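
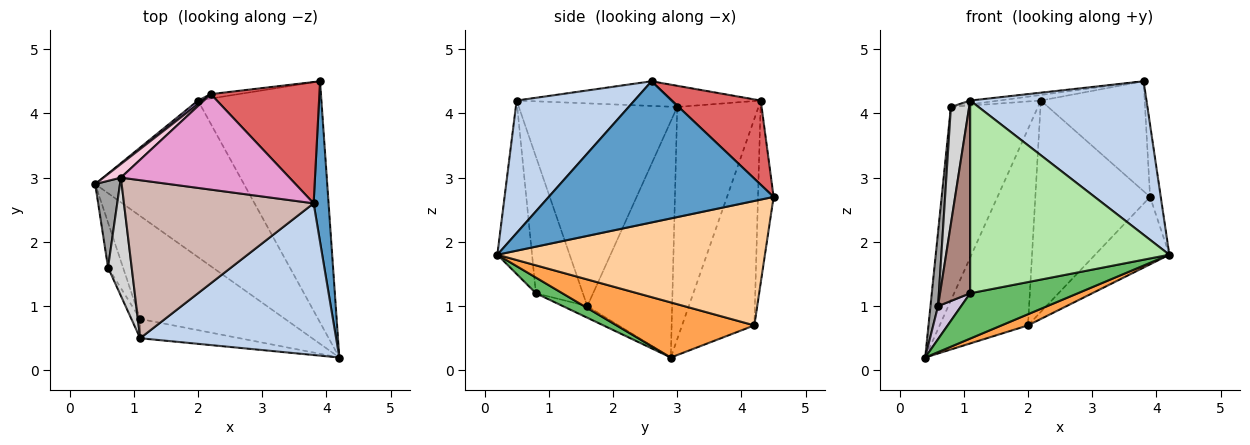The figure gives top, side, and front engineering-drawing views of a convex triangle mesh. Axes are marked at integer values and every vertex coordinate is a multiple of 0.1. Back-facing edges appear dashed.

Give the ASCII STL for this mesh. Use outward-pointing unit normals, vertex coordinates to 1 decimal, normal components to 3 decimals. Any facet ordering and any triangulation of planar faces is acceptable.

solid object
 facet normal 0.993 0.047 0.105
  outer loop
   vertex 3.8 2.6 4.5
   vertex 4.2 0.2 1.8
   vertex 3.9 4.5 2.7
  endloop
 endfacet
 facet normal 0.429 -0.643 0.635
  outer loop
   vertex 1.1 0.5 4.2
   vertex 4.2 0.2 1.8
   vertex 3.8 2.6 4.5
  endloop
 endfacet
 facet normal 0.347 -0.067 -0.936
  outer loop
   vertex 2.0 4.2 0.7
   vertex 4.2 0.2 1.8
   vertex 0.4 2.9 0.2
  endloop
 endfacet
 facet normal 0.697 0.193 -0.691
  outer loop
   vertex 2.0 4.2 0.7
   vertex 3.9 4.5 2.7
   vertex 4.2 0.2 1.8
  endloop
 endfacet
 facet normal 0.099 -0.401 -0.911
  outer loop
   vertex 1.1 0.8 1.2
   vertex 0.4 2.9 0.2
   vertex 4.2 0.2 1.8
  endloop
 endfacet
 facet normal -0.171 -0.980 -0.098
  outer loop
   vertex 1.1 0.8 1.2
   vertex 4.2 0.2 1.8
   vertex 1.1 0.5 4.2
  endloop
 endfacet
 facet normal 0.498 0.582 0.642
  outer loop
   vertex 2.2 4.3 4.2
   vertex 3.8 2.6 4.5
   vertex 3.9 4.5 2.7
  endloop
 endfacet
 facet normal -0.135 0.991 -0.021
  outer loop
   vertex 2.2 4.3 4.2
   vertex 3.9 4.5 2.7
   vertex 2.0 4.2 0.7
  endloop
 endfacet
 facet normal -0.633 0.774 0.014
  outer loop
   vertex 2.2 4.3 4.2
   vertex 2.0 4.2 0.7
   vertex 0.4 2.9 0.2
  endloop
 endfacet
 facet normal -0.530 -0.502 -0.683
  outer loop
   vertex 0.6 1.6 1.0
   vertex 0.4 2.9 0.2
   vertex 1.1 0.8 1.2
  endloop
 endfacet
 facet normal -0.841 -0.539 -0.054
  outer loop
   vertex 0.6 1.6 1.0
   vertex 1.1 0.8 1.2
   vertex 1.1 0.5 4.2
  endloop
 endfacet
 facet normal -0.129 0.024 0.991
  outer loop
   vertex 0.8 3.0 4.1
   vertex 1.1 0.5 4.2
   vertex 3.8 2.6 4.5
  endloop
 endfacet
 facet normal -0.124 0.058 0.991
  outer loop
   vertex 0.8 3.0 4.1
   vertex 3.8 2.6 4.5
   vertex 2.2 4.3 4.2
  endloop
 endfacet
 facet normal -0.682 0.730 0.051
  outer loop
   vertex 0.8 3.0 4.1
   vertex 2.2 4.3 4.2
   vertex 0.4 2.9 0.2
  endloop
 endfacet
 facet normal -0.991 -0.088 0.104
  outer loop
   vertex 0.8 3.0 4.1
   vertex 0.4 2.9 0.2
   vertex 0.6 1.6 1.0
  endloop
 endfacet
 facet normal -0.987 -0.114 0.115
  outer loop
   vertex 0.8 3.0 4.1
   vertex 0.6 1.6 1.0
   vertex 1.1 0.5 4.2
  endloop
 endfacet
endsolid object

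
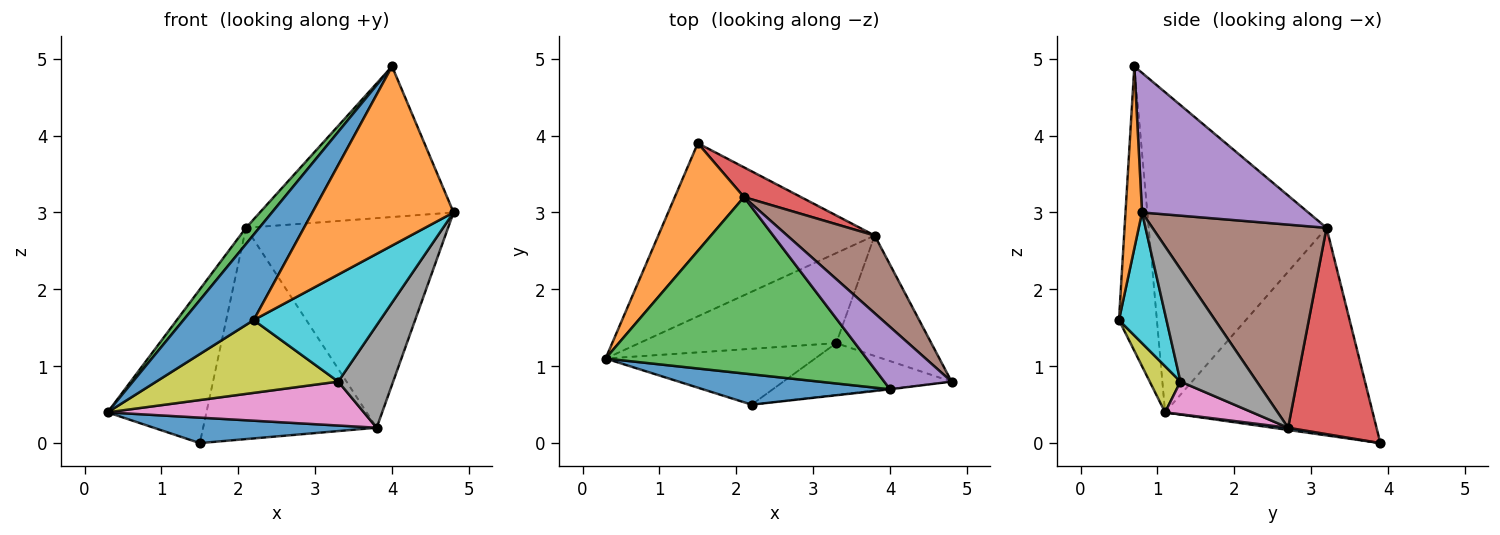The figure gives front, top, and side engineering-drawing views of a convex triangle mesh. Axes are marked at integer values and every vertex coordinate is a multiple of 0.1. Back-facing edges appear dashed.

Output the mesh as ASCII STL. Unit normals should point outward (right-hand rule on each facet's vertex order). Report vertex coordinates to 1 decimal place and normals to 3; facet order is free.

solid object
 facet normal 0.010 -0.146 -0.989
  outer loop
   vertex 3.8 2.7 0.2
   vertex 0.3 1.1 0.4
   vertex 1.5 3.9 0.0
  endloop
 endfacet
 facet normal -0.865 0.412 0.288
  outer loop
   vertex 2.1 3.2 2.8
   vertex 1.5 3.9 0.0
   vertex 0.3 1.1 0.4
  endloop
 endfacet
 facet normal -0.774 -0.058 0.631
  outer loop
   vertex 2.1 3.2 2.8
   vertex 0.3 1.1 0.4
   vertex 4.0 0.7 4.9
  endloop
 endfacet
 facet normal 0.450 0.884 0.124
  outer loop
   vertex 2.1 3.2 2.8
   vertex 3.8 2.7 0.2
   vertex 1.5 3.9 0.0
  endloop
 endfacet
 facet normal 0.621 0.724 0.300
  outer loop
   vertex 2.1 3.2 2.8
   vertex 4.0 0.7 4.9
   vertex 4.8 0.8 3.0
  endloop
 endfacet
 facet normal 0.628 0.729 0.271
  outer loop
   vertex 2.1 3.2 2.8
   vertex 4.8 0.8 3.0
   vertex 3.8 2.7 0.2
  endloop
 endfacet
 facet normal 0.147 -0.434 -0.889
  outer loop
   vertex 3.3 1.3 0.8
   vertex 0.3 1.1 0.4
   vertex 3.8 2.7 0.2
  endloop
 endfacet
 facet normal 0.669 -0.482 -0.566
  outer loop
   vertex 3.3 1.3 0.8
   vertex 3.8 2.7 0.2
   vertex 4.8 0.8 3.0
  endloop
 endfacet
 facet normal 0.133 -0.786 -0.604
  outer loop
   vertex 2.2 0.5 1.6
   vertex 0.3 1.1 0.4
   vertex 3.3 1.3 0.8
  endloop
 endfacet
 facet normal 0.320 -0.853 -0.412
  outer loop
   vertex 2.2 0.5 1.6
   vertex 3.3 1.3 0.8
   vertex 4.8 0.8 3.0
  endloop
 endfacet
 facet normal -0.454 -0.840 0.298
  outer loop
   vertex 2.2 0.5 1.6
   vertex 4.0 0.7 4.9
   vertex 0.3 1.1 0.4
  endloop
 endfacet
 facet normal 0.116 -0.993 -0.003
  outer loop
   vertex 2.2 0.5 1.6
   vertex 4.8 0.8 3.0
   vertex 4.0 0.7 4.9
  endloop
 endfacet
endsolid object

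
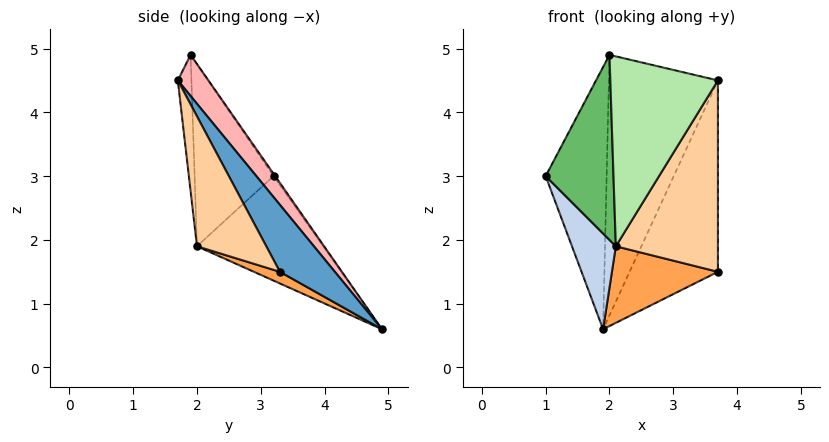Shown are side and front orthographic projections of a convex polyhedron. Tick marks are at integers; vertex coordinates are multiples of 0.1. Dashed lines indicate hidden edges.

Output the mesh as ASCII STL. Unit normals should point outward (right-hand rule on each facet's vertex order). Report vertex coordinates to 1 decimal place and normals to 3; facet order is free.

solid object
 facet normal 0.481 0.773 0.413
  outer loop
   vertex 3.7 1.7 4.5
   vertex 3.7 3.3 1.5
   vertex 1.9 4.9 0.6
  endloop
 endfacet
 facet normal -0.815 -0.283 -0.506
  outer loop
   vertex 2.1 2.0 1.9
   vertex 1.0 3.2 3.0
   vertex 1.9 4.9 0.6
  endloop
 endfacet
 facet normal 0.098 -0.401 -0.911
  outer loop
   vertex 2.1 2.0 1.9
   vertex 1.9 4.9 0.6
   vertex 3.7 3.3 1.5
  endloop
 endfacet
 facet normal 0.514 -0.757 -0.404
  outer loop
   vertex 2.1 2.0 1.9
   vertex 3.7 3.3 1.5
   vertex 3.7 1.7 4.5
  endloop
 endfacet
 facet normal -0.757 -0.651 -0.047
  outer loop
   vertex 2.0 1.9 4.9
   vertex 1.0 3.2 3.0
   vertex 2.1 2.0 1.9
  endloop
 endfacet
 facet normal -0.125 -0.991 -0.037
  outer loop
   vertex 2.0 1.9 4.9
   vertex 2.1 2.0 1.9
   vertex 3.7 1.7 4.5
  endloop
 endfacet
 facet normal -0.022 0.820 0.572
  outer loop
   vertex 2.0 1.9 4.9
   vertex 1.9 4.9 0.6
   vertex 1.0 3.2 3.0
  endloop
 endfacet
 facet normal 0.225 0.802 0.554
  outer loop
   vertex 2.0 1.9 4.9
   vertex 3.7 1.7 4.5
   vertex 1.9 4.9 0.6
  endloop
 endfacet
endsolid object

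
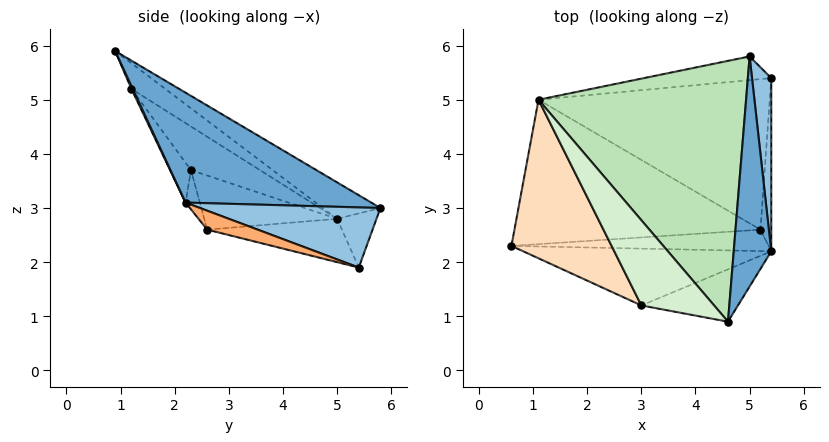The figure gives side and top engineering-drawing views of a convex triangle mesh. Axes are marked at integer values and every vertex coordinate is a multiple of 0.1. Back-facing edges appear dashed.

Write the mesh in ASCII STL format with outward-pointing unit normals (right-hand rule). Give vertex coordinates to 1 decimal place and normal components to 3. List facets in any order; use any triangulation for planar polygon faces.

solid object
 facet normal 0.940 0.113 0.321
  outer loop
   vertex 4.6 0.9 5.9
   vertex 5.4 2.2 3.1
   vertex 5.0 5.8 3.0
  endloop
 endfacet
 facet normal 0.946 0.114 0.303
  outer loop
   vertex 5.4 5.4 1.9
   vertex 5.0 5.8 3.0
   vertex 5.4 2.2 3.1
  endloop
 endfacet
 facet normal -0.081 -0.861 -0.502
  outer loop
   vertex 3.0 1.2 5.2
   vertex 0.6 2.3 3.7
   vertex 5.4 2.2 3.1
  endloop
 endfacet
 facet normal 0.013 -0.908 -0.418
  outer loop
   vertex 3.0 1.2 5.2
   vertex 5.4 2.2 3.1
   vertex 4.6 0.9 5.9
  endloop
 endfacet
 facet normal -0.092 -0.795 -0.600
  outer loop
   vertex 5.2 2.6 2.6
   vertex 5.4 2.2 3.1
   vertex 0.6 2.3 3.7
  endloop
 endfacet
 facet normal 0.854 -0.183 -0.488
  outer loop
   vertex 5.2 2.6 2.6
   vertex 5.4 5.4 1.9
   vertex 5.4 2.2 3.1
  endloop
 endfacet
 facet normal -0.166 0.906 -0.390
  outer loop
   vertex 1.1 5.0 2.8
   vertex 5.0 5.8 3.0
   vertex 5.4 5.4 1.9
  endloop
 endfacet
 facet normal -0.373 0.355 0.857
  outer loop
   vertex 1.1 5.0 2.8
   vertex 0.6 2.3 3.7
   vertex 3.0 1.2 5.2
  endloop
 endfacet
 facet normal -0.207 -0.275 -0.939
  outer loop
   vertex 1.1 5.0 2.8
   vertex 5.2 2.6 2.6
   vertex 0.6 2.3 3.7
  endloop
 endfacet
 facet normal -0.179 -0.227 -0.957
  outer loop
   vertex 1.1 5.0 2.8
   vertex 5.4 5.4 1.9
   vertex 5.2 2.6 2.6
  endloop
 endfacet
 facet normal -0.149 0.513 0.846
  outer loop
   vertex 1.1 5.0 2.8
   vertex 4.6 0.9 5.9
   vertex 5.0 5.8 3.0
  endloop
 endfacet
 facet normal -0.305 0.395 0.867
  outer loop
   vertex 1.1 5.0 2.8
   vertex 3.0 1.2 5.2
   vertex 4.6 0.9 5.9
  endloop
 endfacet
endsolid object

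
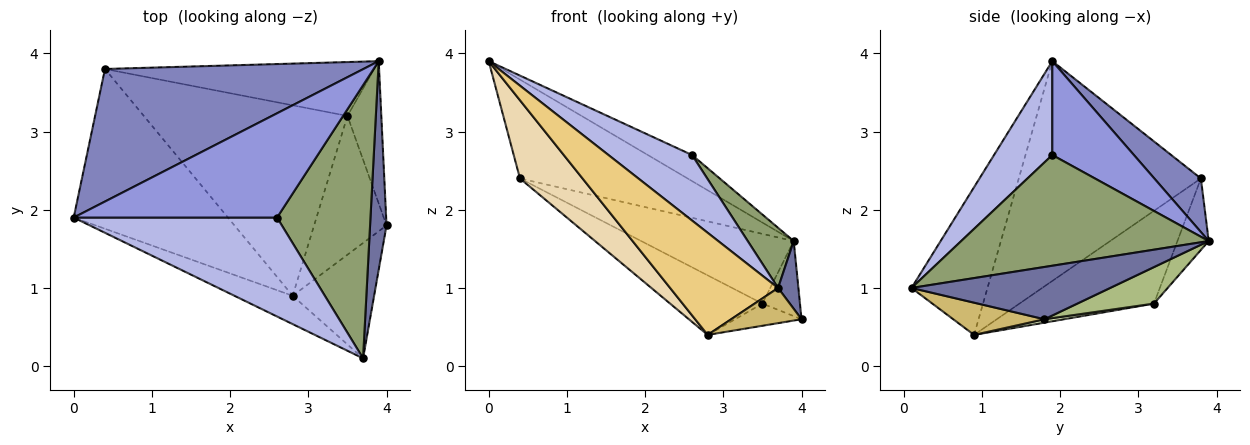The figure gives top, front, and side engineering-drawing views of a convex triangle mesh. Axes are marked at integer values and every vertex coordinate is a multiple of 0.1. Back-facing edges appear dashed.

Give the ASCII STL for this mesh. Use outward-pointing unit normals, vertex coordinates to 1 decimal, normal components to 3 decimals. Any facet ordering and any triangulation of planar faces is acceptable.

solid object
 facet normal 0.949 -0.097 0.299
  outer loop
   vertex 3.7 0.1 1.0
   vertex 4.0 1.8 0.6
   vertex 3.9 3.9 1.6
  endloop
 endfacet
 facet normal 0.164 0.590 0.791
  outer loop
   vertex 0.4 3.8 2.4
   vertex 0.0 1.9 3.9
   vertex 3.9 3.9 1.6
  endloop
 endfacet
 facet normal 0.409 0.221 0.885
  outer loop
   vertex 2.6 1.9 2.7
   vertex 3.9 3.9 1.6
   vertex 0.0 1.9 3.9
  endloop
 endfacet
 facet normal 0.359 -0.515 0.778
  outer loop
   vertex 2.6 1.9 2.7
   vertex 0.0 1.9 3.9
   vertex 3.7 0.1 1.0
  endloop
 endfacet
 facet normal 0.757 -0.141 0.639
  outer loop
   vertex 2.6 1.9 2.7
   vertex 3.7 0.1 1.0
   vertex 3.9 3.9 1.6
  endloop
 endfacet
 facet normal 0.690 0.338 -0.640
  outer loop
   vertex 3.5 3.2 0.8
   vertex 3.9 3.9 1.6
   vertex 4.0 1.8 0.6
  endloop
 endfacet
 facet normal -0.160 0.781 -0.603
  outer loop
   vertex 3.5 3.2 0.8
   vertex 0.4 3.8 2.4
   vertex 3.9 3.9 1.6
  endloop
 endfacet
 facet normal 0.046 0.157 -0.986
  outer loop
   vertex 2.8 0.9 0.4
   vertex 3.5 3.2 0.8
   vertex 4.0 1.8 0.6
  endloop
 endfacet
 facet normal -0.399 0.274 -0.875
  outer loop
   vertex 2.8 0.9 0.4
   vertex 0.4 3.8 2.4
   vertex 3.5 3.2 0.8
  endloop
 endfacet
 facet normal 0.354 -0.273 -0.895
  outer loop
   vertex 2.8 0.9 0.4
   vertex 4.0 1.8 0.6
   vertex 3.7 0.1 1.0
  endloop
 endfacet
 facet normal -0.561 -0.797 -0.221
  outer loop
   vertex 2.8 0.9 0.4
   vertex 3.7 0.1 1.0
   vertex 0.0 1.9 3.9
  endloop
 endfacet
 facet normal -0.788 -0.271 -0.553
  outer loop
   vertex 2.8 0.9 0.4
   vertex 0.0 1.9 3.9
   vertex 0.4 3.8 2.4
  endloop
 endfacet
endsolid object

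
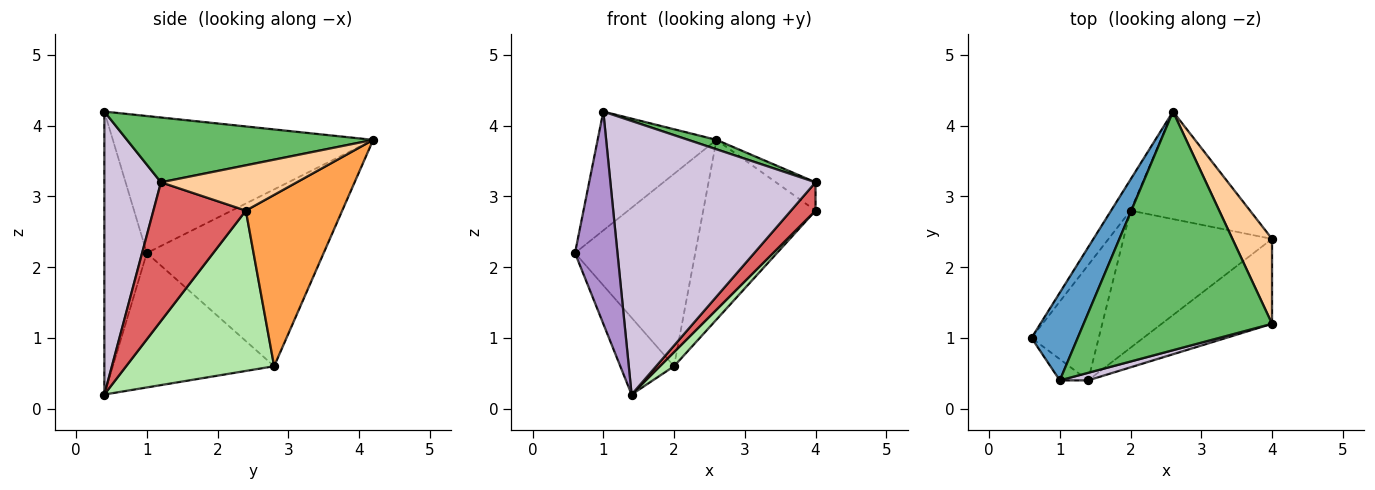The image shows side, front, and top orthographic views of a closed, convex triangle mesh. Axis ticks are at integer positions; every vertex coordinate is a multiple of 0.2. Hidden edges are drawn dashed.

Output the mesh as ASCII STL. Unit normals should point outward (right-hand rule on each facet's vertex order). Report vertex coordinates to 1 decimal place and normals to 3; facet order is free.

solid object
 facet normal -0.870 0.397 0.293
  outer loop
   vertex 1.0 0.4 4.2
   vertex 2.6 4.2 3.8
   vertex 0.6 1.0 2.2
  endloop
 endfacet
 facet normal -0.824 0.560 -0.091
  outer loop
   vertex 2.0 2.8 0.6
   vertex 0.6 1.0 2.2
   vertex 2.6 4.2 3.8
  endloop
 endfacet
 facet normal 0.593 0.691 -0.413
  outer loop
   vertex 2.0 2.8 0.6
   vertex 2.6 4.2 3.8
   vertex 4.0 2.4 2.8
  endloop
 endfacet
 facet normal 0.735 0.214 0.643
  outer loop
   vertex 4.0 1.2 3.2
   vertex 4.0 2.4 2.8
   vertex 2.6 4.2 3.8
  endloop
 endfacet
 facet normal 0.325 -0.037 0.945
  outer loop
   vertex 4.0 1.2 3.2
   vertex 2.6 4.2 3.8
   vertex 1.0 0.4 4.2
  endloop
 endfacet
 facet normal 0.732 -0.070 -0.678
  outer loop
   vertex 1.4 0.4 0.2
   vertex 2.0 2.8 0.6
   vertex 4.0 2.4 2.8
  endloop
 endfacet
 facet normal 0.766 -0.203 -0.610
  outer loop
   vertex 1.4 0.4 0.2
   vertex 4.0 2.4 2.8
   vertex 4.0 1.2 3.2
  endloop
 endfacet
 facet normal -0.857 0.286 -0.429
  outer loop
   vertex 1.4 0.4 0.2
   vertex 0.6 1.0 2.2
   vertex 2.0 2.8 0.6
  endloop
 endfacet
 facet normal -0.705 -0.705 -0.071
  outer loop
   vertex 1.4 0.4 0.2
   vertex 1.0 0.4 4.2
   vertex 0.6 1.0 2.2
  endloop
 endfacet
 facet normal 0.266 -0.964 0.027
  outer loop
   vertex 1.4 0.4 0.2
   vertex 4.0 1.2 3.2
   vertex 1.0 0.4 4.2
  endloop
 endfacet
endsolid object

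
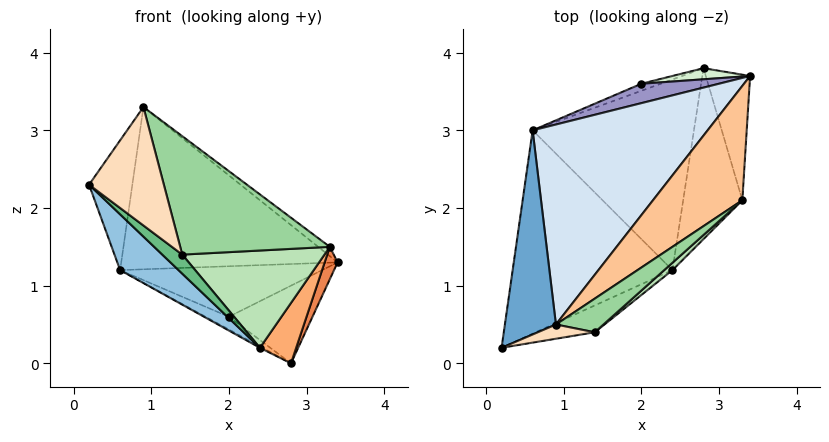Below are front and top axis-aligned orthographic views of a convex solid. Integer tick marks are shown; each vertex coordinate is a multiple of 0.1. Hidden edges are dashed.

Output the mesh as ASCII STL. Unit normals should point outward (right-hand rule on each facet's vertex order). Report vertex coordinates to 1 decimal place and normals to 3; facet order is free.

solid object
 facet normal -0.821 0.307 0.482
  outer loop
   vertex 0.6 3.0 1.2
   vertex 0.2 0.2 2.3
   vertex 0.9 0.5 3.3
  endloop
 endfacet
 facet normal -0.625 -0.207 -0.753
  outer loop
   vertex 0.6 3.0 1.2
   vertex 2.4 1.2 0.2
   vertex 0.2 0.2 2.3
  endloop
 endfacet
 facet normal -0.481 0.006 -0.877
  outer loop
   vertex 0.6 3.0 1.2
   vertex 2.8 3.8 0.0
   vertex 2.4 1.2 0.2
  endloop
 endfacet
 facet normal -0.182 0.620 0.764
  outer loop
   vertex 0.6 3.0 1.2
   vertex 0.9 0.5 3.3
   vertex 3.4 3.7 1.3
  endloop
 endfacet
 facet normal 0.899 -0.109 -0.423
  outer loop
   vertex 3.3 2.1 1.5
   vertex 2.8 3.8 0.0
   vertex 3.4 3.7 1.3
  endloop
 endfacet
 facet normal 0.861 -0.169 -0.479
  outer loop
   vertex 3.3 2.1 1.5
   vertex 2.4 1.2 0.2
   vertex 2.8 3.8 0.0
  endloop
 endfacet
 facet normal 0.570 0.067 0.819
  outer loop
   vertex 3.3 2.1 1.5
   vertex 3.4 3.7 1.3
   vertex 0.9 0.5 3.3
  endloop
 endfacet
 facet normal 0.247 -0.962 0.116
  outer loop
   vertex 1.4 0.4 1.4
   vertex 0.9 0.5 3.3
   vertex 0.2 0.2 2.3
  endloop
 endfacet
 facet normal -0.458 -0.515 -0.725
  outer loop
   vertex 1.4 0.4 1.4
   vertex 0.2 0.2 2.3
   vertex 2.4 1.2 0.2
  endloop
 endfacet
 facet normal 0.646 -0.734 0.209
  outer loop
   vertex 1.4 0.4 1.4
   vertex 3.3 2.1 1.5
   vertex 0.9 0.5 3.3
  endloop
 endfacet
 facet normal 0.664 -0.746 0.056
  outer loop
   vertex 1.4 0.4 1.4
   vertex 2.4 1.2 0.2
   vertex 3.3 2.1 1.5
  endloop
 endfacet
 facet normal -0.140 0.980 0.140
  outer loop
   vertex 2.0 3.6 0.6
   vertex 3.4 3.7 1.3
   vertex 2.8 3.8 0.0
  endloop
 endfacet
 facet normal -0.239 0.906 0.349
  outer loop
   vertex 2.0 3.6 0.6
   vertex 0.6 3.0 1.2
   vertex 3.4 3.7 1.3
  endloop
 endfacet
 facet normal -0.504 0.755 -0.420
  outer loop
   vertex 2.0 3.6 0.6
   vertex 2.8 3.8 0.0
   vertex 0.6 3.0 1.2
  endloop
 endfacet
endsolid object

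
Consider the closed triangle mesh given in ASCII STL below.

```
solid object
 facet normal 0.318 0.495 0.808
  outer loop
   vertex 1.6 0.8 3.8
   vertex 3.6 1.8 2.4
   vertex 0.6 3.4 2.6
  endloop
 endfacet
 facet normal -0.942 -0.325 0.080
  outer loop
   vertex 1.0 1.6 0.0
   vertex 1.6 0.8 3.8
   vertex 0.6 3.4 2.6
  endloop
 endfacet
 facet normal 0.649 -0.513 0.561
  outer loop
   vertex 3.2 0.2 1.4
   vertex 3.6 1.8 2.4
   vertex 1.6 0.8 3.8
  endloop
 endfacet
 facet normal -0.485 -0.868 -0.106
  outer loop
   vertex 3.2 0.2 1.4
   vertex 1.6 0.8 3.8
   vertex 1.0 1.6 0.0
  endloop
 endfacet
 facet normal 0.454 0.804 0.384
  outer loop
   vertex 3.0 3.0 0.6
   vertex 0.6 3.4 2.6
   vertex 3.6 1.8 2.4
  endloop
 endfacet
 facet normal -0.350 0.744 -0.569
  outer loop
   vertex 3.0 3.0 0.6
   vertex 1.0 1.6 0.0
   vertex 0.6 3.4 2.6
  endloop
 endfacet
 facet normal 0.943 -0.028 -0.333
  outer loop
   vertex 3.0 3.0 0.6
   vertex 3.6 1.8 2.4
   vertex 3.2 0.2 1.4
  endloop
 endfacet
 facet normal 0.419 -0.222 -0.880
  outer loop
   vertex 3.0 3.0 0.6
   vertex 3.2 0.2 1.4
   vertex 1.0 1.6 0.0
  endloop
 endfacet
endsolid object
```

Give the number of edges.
12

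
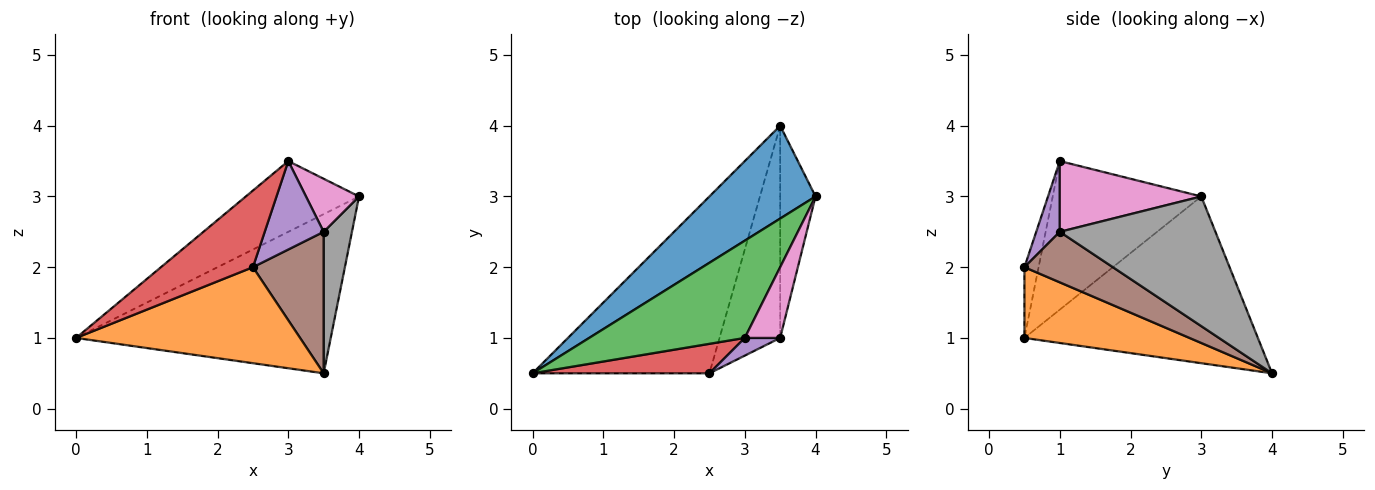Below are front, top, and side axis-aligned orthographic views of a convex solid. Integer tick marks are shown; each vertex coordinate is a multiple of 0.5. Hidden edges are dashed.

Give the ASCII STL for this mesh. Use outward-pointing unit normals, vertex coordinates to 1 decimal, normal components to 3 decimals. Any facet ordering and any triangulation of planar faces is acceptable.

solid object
 facet normal -0.621 0.677 0.395
  outer loop
   vertex 3.5 4.0 0.5
   vertex 0.0 0.5 1.0
   vertex 4.0 3.0 3.0
  endloop
 endfacet
 facet normal 0.332 -0.450 -0.829
  outer loop
   vertex 3.5 4.0 0.5
   vertex 2.5 0.5 2.0
   vertex 0.0 0.5 1.0
  endloop
 endfacet
 facet normal -0.611 0.466 0.640
  outer loop
   vertex 3.0 1.0 3.5
   vertex 4.0 3.0 3.0
   vertex 0.0 0.5 1.0
  endloop
 endfacet
 facet normal -0.142 -0.924 0.355
  outer loop
   vertex 3.0 1.0 3.5
   vertex 0.0 0.5 1.0
   vertex 2.5 0.5 2.0
  endloop
 endfacet
 facet normal 0.365 -0.913 0.183
  outer loop
   vertex 3.5 1.0 2.5
   vertex 3.0 1.0 3.5
   vertex 2.5 0.5 2.0
  endloop
 endfacet
 facet normal 0.570 -0.456 -0.684
  outer loop
   vertex 3.5 1.0 2.5
   vertex 2.5 0.5 2.0
   vertex 3.5 4.0 0.5
  endloop
 endfacet
 facet normal 0.848 -0.318 0.424
  outer loop
   vertex 3.5 1.0 2.5
   vertex 4.0 3.0 3.0
   vertex 3.0 1.0 3.5
  endloop
 endfacet
 facet normal 0.950 -0.173 -0.259
  outer loop
   vertex 3.5 1.0 2.5
   vertex 3.5 4.0 0.5
   vertex 4.0 3.0 3.0
  endloop
 endfacet
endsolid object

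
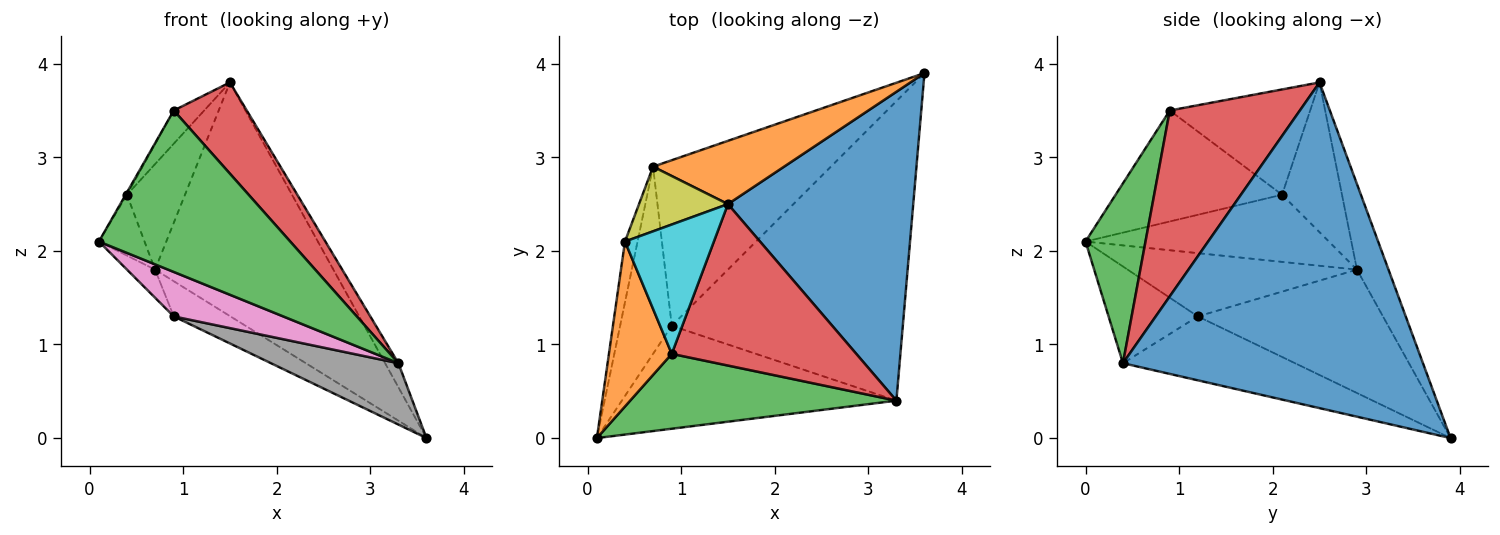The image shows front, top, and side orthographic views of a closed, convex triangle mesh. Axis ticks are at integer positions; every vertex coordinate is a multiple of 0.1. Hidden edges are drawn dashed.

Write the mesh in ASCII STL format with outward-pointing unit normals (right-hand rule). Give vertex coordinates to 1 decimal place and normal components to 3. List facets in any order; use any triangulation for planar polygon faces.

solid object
 facet normal 0.869 0.039 0.494
  outer loop
   vertex 3.3 0.4 0.8
   vertex 3.6 3.9 0.0
   vertex 1.5 2.5 3.8
  endloop
 endfacet
 facet normal -0.168 0.951 0.258
  outer loop
   vertex 0.7 2.9 1.8
   vertex 1.5 2.5 3.8
   vertex 3.6 3.9 0.0
  endloop
 endfacet
 facet normal 0.273 -0.873 0.405
  outer loop
   vertex 0.9 0.9 3.5
   vertex 0.1 0.0 2.1
   vertex 3.3 0.4 0.8
  endloop
 endfacet
 facet normal 0.659 -0.370 0.655
  outer loop
   vertex 0.9 0.9 3.5
   vertex 3.3 0.4 0.8
   vertex 1.5 2.5 3.8
  endloop
 endfacet
 facet normal -0.771 0.094 -0.630
  outer loop
   vertex 0.9 1.2 1.3
   vertex 0.1 0.0 2.1
   vertex 0.7 2.9 1.8
  endloop
 endfacet
 facet normal -0.562 0.172 -0.809
  outer loop
   vertex 0.9 1.2 1.3
   vertex 0.7 2.9 1.8
   vertex 3.6 3.9 0.0
  endloop
 endfacet
 facet normal -0.308 -0.377 -0.874
  outer loop
   vertex 0.9 1.2 1.3
   vertex 3.3 0.4 0.8
   vertex 0.1 0.0 2.1
  endloop
 endfacet
 facet normal -0.262 -0.194 -0.946
  outer loop
   vertex 0.9 1.2 1.3
   vertex 3.6 3.9 0.0
   vertex 3.3 0.4 0.8
  endloop
 endfacet
 facet normal -0.661 0.640 0.392
  outer loop
   vertex 0.4 2.1 2.6
   vertex 1.5 2.5 3.8
   vertex 0.7 2.9 1.8
  endloop
 endfacet
 facet normal -0.754 0.163 0.637
  outer loop
   vertex 0.4 2.1 2.6
   vertex 0.9 0.9 3.5
   vertex 1.5 2.5 3.8
  endloop
 endfacet
 facet normal -0.967 0.181 -0.181
  outer loop
   vertex 0.4 2.1 2.6
   vertex 0.7 2.9 1.8
   vertex 0.1 0.0 2.1
  endloop
 endfacet
 facet normal -0.870 0.007 0.493
  outer loop
   vertex 0.4 2.1 2.6
   vertex 0.1 0.0 2.1
   vertex 0.9 0.9 3.5
  endloop
 endfacet
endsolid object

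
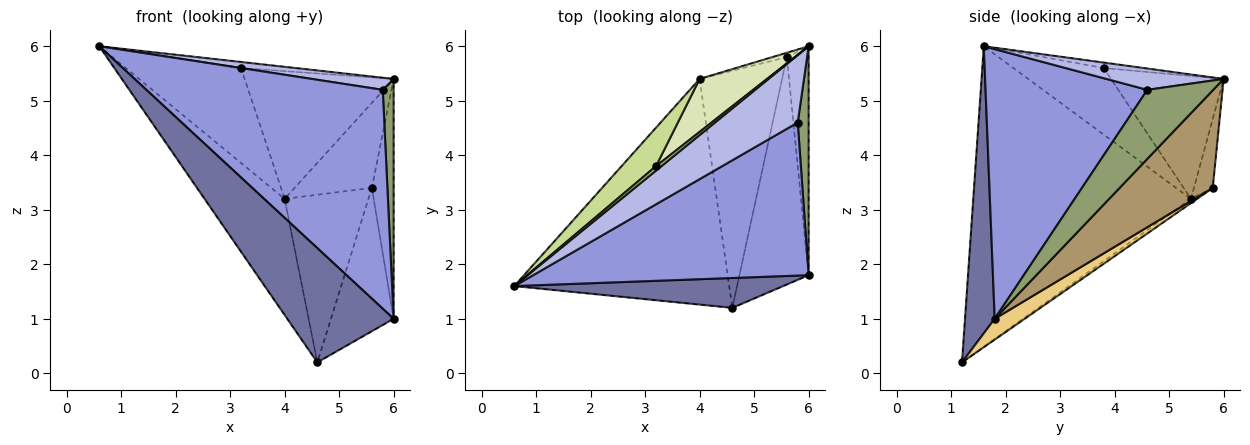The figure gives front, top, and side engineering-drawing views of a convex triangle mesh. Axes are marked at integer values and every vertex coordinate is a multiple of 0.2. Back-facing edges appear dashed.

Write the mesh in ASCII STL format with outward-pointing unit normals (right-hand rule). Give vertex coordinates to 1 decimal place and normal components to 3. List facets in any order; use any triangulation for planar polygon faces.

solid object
 facet normal 0.261 -0.934 0.244
  outer loop
   vertex 4.6 1.2 0.2
   vertex 6.0 1.8 1.0
   vertex 0.6 1.6 6.0
  endloop
 endfacet
 facet normal -0.779 0.287 -0.557
  outer loop
   vertex 4.0 5.4 3.2
   vertex 4.6 1.2 0.2
   vertex 0.6 1.6 6.0
  endloop
 endfacet
 facet normal 0.489 -0.715 0.500
  outer loop
   vertex 5.8 4.6 5.2
   vertex 0.6 1.6 6.0
   vertex 6.0 1.8 1.0
  endloop
 endfacet
 facet normal 0.246 -0.171 0.954
  outer loop
   vertex 5.8 4.6 5.2
   vertex 6.0 6.0 5.4
   vertex 0.6 1.6 6.0
  endloop
 endfacet
 facet normal 0.975 -0.161 0.154
  outer loop
   vertex 5.8 4.6 5.2
   vertex 6.0 1.8 1.0
   vertex 6.0 6.0 5.4
  endloop
 endfacet
 facet normal -0.509 0.694 0.509
  outer loop
   vertex 3.2 3.8 5.6
   vertex 0.6 1.6 6.0
   vertex 6.0 6.0 5.4
  endloop
 endfacet
 facet normal -0.588 0.750 0.304
  outer loop
   vertex 3.2 3.8 5.6
   vertex 4.0 5.4 3.2
   vertex 0.6 1.6 6.0
  endloop
 endfacet
 facet normal -0.573 0.757 0.314
  outer loop
   vertex 3.2 3.8 5.6
   vertex 6.0 6.0 5.4
   vertex 4.0 5.4 3.2
  endloop
 endfacet
 facet normal 0.951 0.223 -0.213
  outer loop
   vertex 5.6 5.8 3.4
   vertex 6.0 6.0 5.4
   vertex 6.0 1.8 1.0
  endloop
 endfacet
 facet normal -0.236 0.970 -0.050
  outer loop
   vertex 5.6 5.8 3.4
   vertex 4.0 5.4 3.2
   vertex 6.0 6.0 5.4
  endloop
 endfacet
 facet normal 0.247 0.517 -0.820
  outer loop
   vertex 5.6 5.8 3.4
   vertex 6.0 1.8 1.0
   vertex 4.6 1.2 0.2
  endloop
 endfacet
 facet normal -0.042 0.577 -0.816
  outer loop
   vertex 5.6 5.8 3.4
   vertex 4.6 1.2 0.2
   vertex 4.0 5.4 3.2
  endloop
 endfacet
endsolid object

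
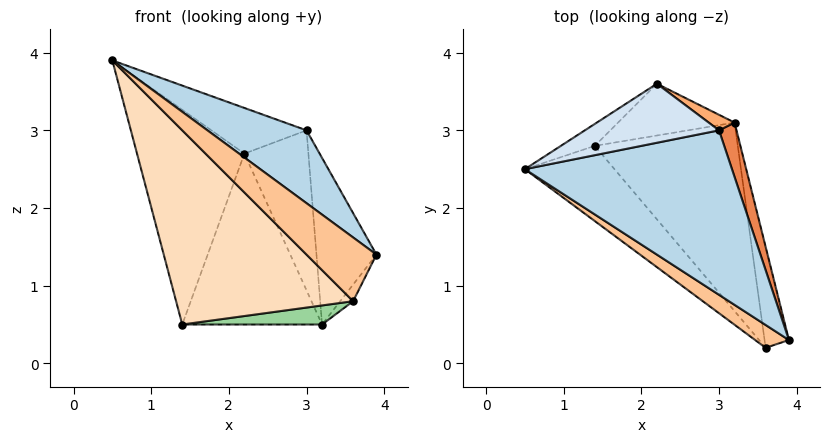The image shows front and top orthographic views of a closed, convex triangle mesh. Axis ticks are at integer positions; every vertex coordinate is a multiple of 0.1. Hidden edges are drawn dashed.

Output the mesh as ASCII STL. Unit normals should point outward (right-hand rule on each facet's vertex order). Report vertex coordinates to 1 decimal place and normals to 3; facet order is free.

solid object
 facet normal -0.582 0.809 -0.083
  outer loop
   vertex 1.4 2.8 0.5
   vertex 0.5 2.5 3.9
   vertex 2.2 3.6 2.7
  endloop
 endfacet
 facet normal -0.158 0.945 -0.286
  outer loop
   vertex 3.2 3.1 0.5
   vertex 1.4 2.8 0.5
   vertex 2.2 3.6 2.7
  endloop
 endfacet
 facet normal 0.379 -0.375 0.846
  outer loop
   vertex 3.0 3.0 3.0
   vertex 0.5 2.5 3.9
   vertex 3.9 0.3 1.4
  endloop
 endfacet
 facet normal 0.160 0.604 0.781
  outer loop
   vertex 3.0 3.0 3.0
   vertex 2.2 3.6 2.7
   vertex 0.5 2.5 3.9
  endloop
 endfacet
 facet normal 0.959 0.268 0.087
  outer loop
   vertex 3.0 3.0 3.0
   vertex 3.9 0.3 1.4
   vertex 3.2 3.1 0.5
  endloop
 endfacet
 facet normal 0.579 0.811 0.079
  outer loop
   vertex 3.0 3.0 3.0
   vertex 3.2 3.1 0.5
   vertex 2.2 3.6 2.7
  endloop
 endfacet
 facet normal -0.340 -0.885 0.317
  outer loop
   vertex 3.6 0.2 0.8
   vertex 3.9 0.3 1.4
   vertex 0.5 2.5 3.9
  endloop
 endfacet
 facet normal -0.725 -0.642 -0.249
  outer loop
   vertex 3.6 0.2 0.8
   vertex 0.5 2.5 3.9
   vertex 1.4 2.8 0.5
  endloop
 endfacet
 facet normal 0.887 0.075 -0.456
  outer loop
   vertex 3.6 0.2 0.8
   vertex 3.2 3.1 0.5
   vertex 3.9 0.3 1.4
  endloop
 endfacet
 facet normal 0.017 -0.101 -0.995
  outer loop
   vertex 3.6 0.2 0.8
   vertex 1.4 2.8 0.5
   vertex 3.2 3.1 0.5
  endloop
 endfacet
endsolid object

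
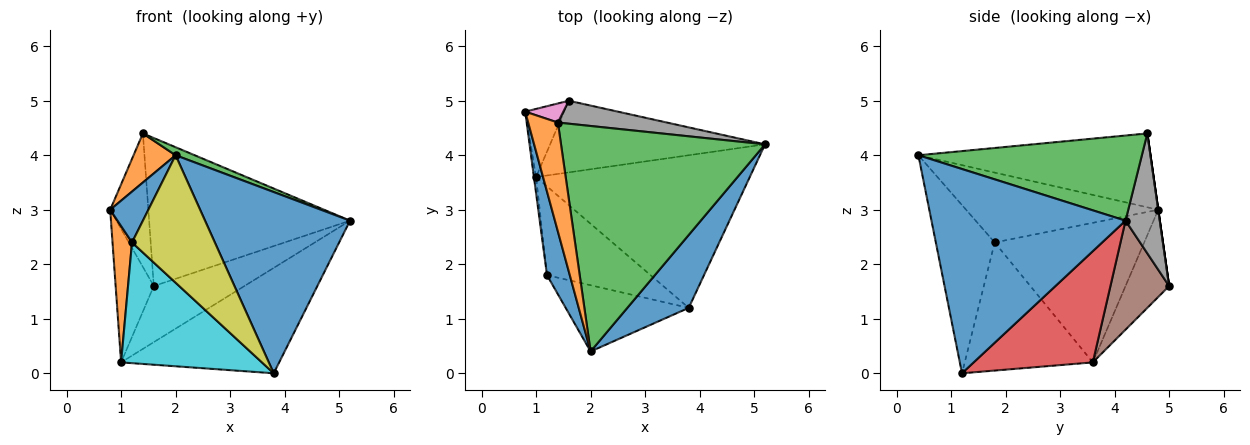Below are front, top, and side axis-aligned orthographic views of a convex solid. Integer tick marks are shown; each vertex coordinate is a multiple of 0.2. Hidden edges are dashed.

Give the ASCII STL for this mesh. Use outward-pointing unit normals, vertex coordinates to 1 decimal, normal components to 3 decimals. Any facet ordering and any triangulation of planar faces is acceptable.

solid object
 facet normal 0.779 -0.582 0.234
  outer loop
   vertex 3.8 1.2 0.0
   vertex 5.2 4.2 2.8
   vertex 2.0 0.4 4.0
  endloop
 endfacet
 facet normal -0.915 -0.166 0.368
  outer loop
   vertex 1.4 4.6 4.4
   vertex 0.8 4.8 3.0
   vertex 2.0 0.4 4.0
  endloop
 endfacet
 facet normal 0.385 -0.033 0.922
  outer loop
   vertex 1.4 4.6 4.4
   vertex 2.0 0.4 4.0
   vertex 5.2 4.2 2.8
  endloop
 endfacet
 facet normal 0.394 0.522 -0.756
  outer loop
   vertex 1.0 3.6 0.2
   vertex 5.2 4.2 2.8
   vertex 3.8 1.2 0.0
  endloop
 endfacet
 facet normal -0.713 0.624 -0.318
  outer loop
   vertex 1.6 5.0 1.6
   vertex 1.0 3.6 0.2
   vertex 0.8 4.8 3.0
  endloop
 endfacet
 facet normal 0.371 0.572 -0.731
  outer loop
   vertex 1.6 5.0 1.6
   vertex 5.2 4.2 2.8
   vertex 1.0 3.6 0.2
  endloop
 endfacet
 facet normal 0.000 0.990 0.141
  outer loop
   vertex 1.6 5.0 1.6
   vertex 0.8 4.8 3.0
   vertex 1.4 4.6 4.4
  endloop
 endfacet
 facet normal 0.166 0.974 0.151
  outer loop
   vertex 1.6 5.0 1.6
   vertex 1.4 4.6 4.4
   vertex 5.2 4.2 2.8
  endloop
 endfacet
 facet normal -0.533 -0.751 -0.390
  outer loop
   vertex 1.2 1.8 2.4
   vertex 3.8 1.2 0.0
   vertex 2.0 0.4 4.0
  endloop
 endfacet
 facet normal -0.591 -0.650 -0.478
  outer loop
   vertex 1.2 1.8 2.4
   vertex 1.0 3.6 0.2
   vertex 3.8 1.2 0.0
  endloop
 endfacet
 facet normal -0.934 -0.186 0.305
  outer loop
   vertex 1.2 1.8 2.4
   vertex 2.0 0.4 4.0
   vertex 0.8 4.8 3.0
  endloop
 endfacet
 facet normal -0.992 -0.129 -0.015
  outer loop
   vertex 1.2 1.8 2.4
   vertex 0.8 4.8 3.0
   vertex 1.0 3.6 0.2
  endloop
 endfacet
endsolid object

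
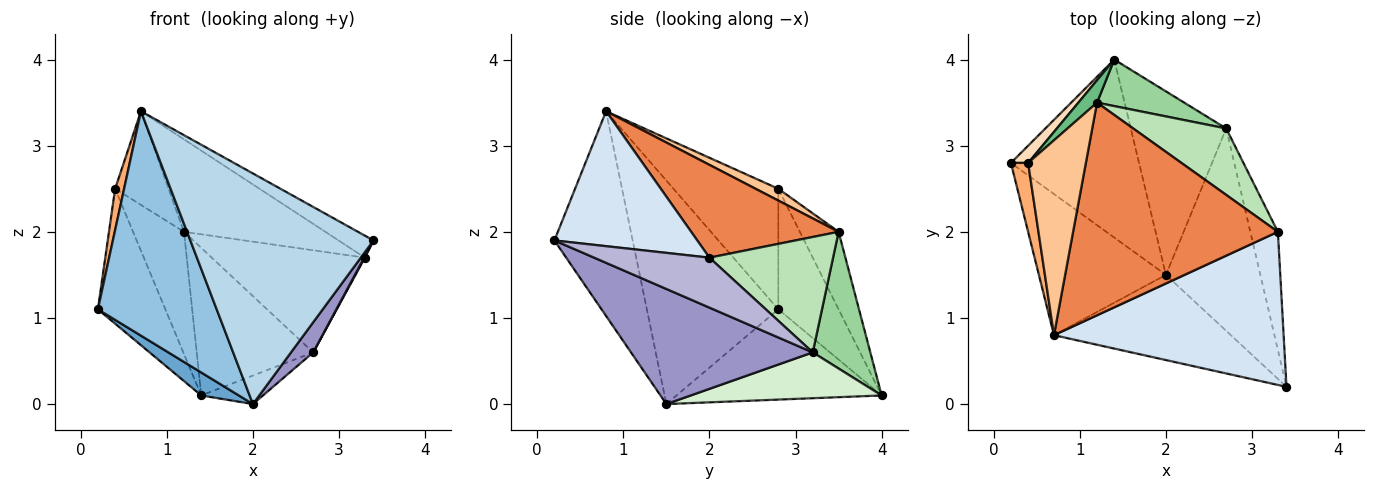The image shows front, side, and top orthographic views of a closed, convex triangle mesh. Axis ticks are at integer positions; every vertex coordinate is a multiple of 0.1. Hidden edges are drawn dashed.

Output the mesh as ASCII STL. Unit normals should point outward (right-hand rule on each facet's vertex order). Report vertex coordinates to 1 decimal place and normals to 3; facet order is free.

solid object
 facet normal -0.573 -0.105 -0.813
  outer loop
   vertex 2.0 1.5 0.0
   vertex 0.2 2.8 1.1
   vertex 1.4 4.0 0.1
  endloop
 endfacet
 facet normal -0.684 -0.618 -0.389
  outer loop
   vertex 0.7 0.8 3.4
   vertex 0.2 2.8 1.1
   vertex 2.0 1.5 0.0
  endloop
 endfacet
 facet normal -0.372 -0.871 -0.322
  outer loop
   vertex 0.7 0.8 3.4
   vertex 2.0 1.5 0.0
   vertex 3.4 0.2 1.9
  endloop
 endfacet
 facet normal 0.503 0.123 0.856
  outer loop
   vertex 3.3 2.0 1.7
   vertex 0.7 0.8 3.4
   vertex 3.4 0.2 1.9
  endloop
 endfacet
 facet normal 0.384 0.368 0.847
  outer loop
   vertex 3.3 2.0 1.7
   vertex 1.2 3.5 2.0
   vertex 0.7 0.8 3.4
  endloop
 endfacet
 facet normal -0.986 -0.085 0.141
  outer loop
   vertex 0.4 2.8 2.5
   vertex 0.2 2.8 1.1
   vertex 0.7 0.8 3.4
  endloop
 endfacet
 facet normal 0.181 0.426 0.886
  outer loop
   vertex 0.4 2.8 2.5
   vertex 0.7 0.8 3.4
   vertex 1.2 3.5 2.0
  endloop
 endfacet
 facet normal -0.663 0.742 0.095
  outer loop
   vertex 0.4 2.8 2.5
   vertex 1.4 4.0 0.1
   vertex 0.2 2.8 1.1
  endloop
 endfacet
 facet normal -0.599 0.788 0.144
  outer loop
   vertex 0.4 2.8 2.5
   vertex 1.2 3.5 2.0
   vertex 1.4 4.0 0.1
  endloop
 endfacet
 facet normal 0.426 0.863 0.272
  outer loop
   vertex 2.7 3.2 0.6
   vertex 1.4 4.0 0.1
   vertex 1.2 3.5 2.0
  endloop
 endfacet
 facet normal 0.560 0.694 0.452
  outer loop
   vertex 2.7 3.2 0.6
   vertex 1.2 3.5 2.0
   vertex 3.3 2.0 1.7
  endloop
 endfacet
 facet normal 0.429 0.139 -0.893
  outer loop
   vertex 2.7 3.2 0.6
   vertex 2.0 1.5 0.0
   vertex 1.4 4.0 0.1
  endloop
 endfacet
 facet normal 0.770 -0.094 -0.631
  outer loop
   vertex 2.7 3.2 0.6
   vertex 3.4 0.2 1.9
   vertex 2.0 1.5 0.0
  endloop
 endfacet
 facet normal 0.876 -0.005 -0.483
  outer loop
   vertex 2.7 3.2 0.6
   vertex 3.3 2.0 1.7
   vertex 3.4 0.2 1.9
  endloop
 endfacet
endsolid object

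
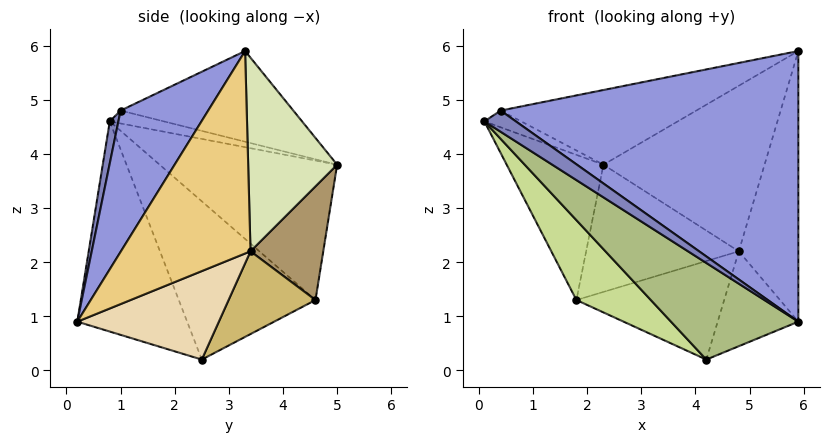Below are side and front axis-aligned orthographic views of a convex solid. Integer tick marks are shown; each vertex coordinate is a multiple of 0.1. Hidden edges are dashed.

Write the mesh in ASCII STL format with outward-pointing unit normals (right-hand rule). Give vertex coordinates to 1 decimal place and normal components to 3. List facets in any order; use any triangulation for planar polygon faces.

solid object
 facet normal -0.874 0.476 0.099
  outer loop
   vertex 1.8 4.6 1.3
   vertex 0.1 0.8 4.6
   vertex 2.3 5.0 3.8
  endloop
 endfacet
 facet normal 0.229 -0.838 0.495
  outer loop
   vertex 0.4 1.0 4.8
   vertex 0.1 0.8 4.6
   vertex 5.9 0.2 0.9
  endloop
 endfacet
 facet normal 0.243 -0.825 0.511
  outer loop
   vertex 0.4 1.0 4.8
   vertex 5.9 0.2 0.9
   vertex 5.9 3.3 5.9
  endloop
 endfacet
 facet normal -0.684 0.465 0.561
  outer loop
   vertex 0.4 1.0 4.8
   vertex 2.3 5.0 3.8
   vertex 0.1 0.8 4.6
  endloop
 endfacet
 facet normal -0.330 0.373 0.867
  outer loop
   vertex 0.4 1.0 4.8
   vertex 5.9 3.3 5.9
   vertex 2.3 5.0 3.8
  endloop
 endfacet
 facet normal -0.485 -0.562 -0.669
  outer loop
   vertex 4.2 2.5 0.2
   vertex 5.9 0.2 0.9
   vertex 0.1 0.8 4.6
  endloop
 endfacet
 facet normal -0.620 -0.338 -0.708
  outer loop
   vertex 4.2 2.5 0.2
   vertex 0.1 0.8 4.6
   vertex 1.8 4.6 1.3
  endloop
 endfacet
 facet normal 0.480 0.869 -0.119
  outer loop
   vertex 4.8 3.4 2.2
   vertex 2.3 5.0 3.8
   vertex 5.9 3.3 5.9
  endloop
 endfacet
 facet normal 0.419 0.880 -0.225
  outer loop
   vertex 4.8 3.4 2.2
   vertex 1.8 4.6 1.3
   vertex 2.3 5.0 3.8
  endloop
 endfacet
 facet normal 0.446 0.759 -0.475
  outer loop
   vertex 4.8 3.4 2.2
   vertex 4.2 2.5 0.2
   vertex 1.8 4.6 1.3
  endloop
 endfacet
 facet normal 0.880 0.404 -0.251
  outer loop
   vertex 4.8 3.4 2.2
   vertex 5.9 3.3 5.9
   vertex 5.9 0.2 0.9
  endloop
 endfacet
 facet normal 0.782 0.446 -0.435
  outer loop
   vertex 4.8 3.4 2.2
   vertex 5.9 0.2 0.9
   vertex 4.2 2.5 0.2
  endloop
 endfacet
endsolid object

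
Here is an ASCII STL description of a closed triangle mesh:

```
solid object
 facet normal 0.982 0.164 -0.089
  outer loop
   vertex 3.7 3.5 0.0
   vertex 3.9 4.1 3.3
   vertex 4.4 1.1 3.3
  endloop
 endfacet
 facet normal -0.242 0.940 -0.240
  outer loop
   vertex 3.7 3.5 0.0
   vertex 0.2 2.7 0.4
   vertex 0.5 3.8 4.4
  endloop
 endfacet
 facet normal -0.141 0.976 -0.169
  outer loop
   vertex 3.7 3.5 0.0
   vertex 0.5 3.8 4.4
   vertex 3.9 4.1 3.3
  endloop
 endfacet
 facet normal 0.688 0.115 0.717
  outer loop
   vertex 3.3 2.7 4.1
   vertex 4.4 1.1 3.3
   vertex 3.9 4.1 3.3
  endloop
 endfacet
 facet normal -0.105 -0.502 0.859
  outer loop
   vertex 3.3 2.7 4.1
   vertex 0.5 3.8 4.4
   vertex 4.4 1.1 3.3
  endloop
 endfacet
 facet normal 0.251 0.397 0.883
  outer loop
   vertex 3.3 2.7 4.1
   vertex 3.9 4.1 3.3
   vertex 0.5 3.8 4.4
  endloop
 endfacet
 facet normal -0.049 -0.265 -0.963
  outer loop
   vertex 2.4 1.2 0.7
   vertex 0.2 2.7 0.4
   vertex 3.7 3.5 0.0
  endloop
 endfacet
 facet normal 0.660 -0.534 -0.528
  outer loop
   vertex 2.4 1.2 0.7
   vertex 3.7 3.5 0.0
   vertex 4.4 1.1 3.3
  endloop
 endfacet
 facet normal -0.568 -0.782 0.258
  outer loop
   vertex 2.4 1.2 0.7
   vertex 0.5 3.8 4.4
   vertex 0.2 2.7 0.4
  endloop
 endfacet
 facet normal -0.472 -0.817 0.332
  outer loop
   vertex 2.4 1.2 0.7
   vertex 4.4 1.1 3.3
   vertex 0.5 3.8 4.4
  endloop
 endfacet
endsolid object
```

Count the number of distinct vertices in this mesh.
7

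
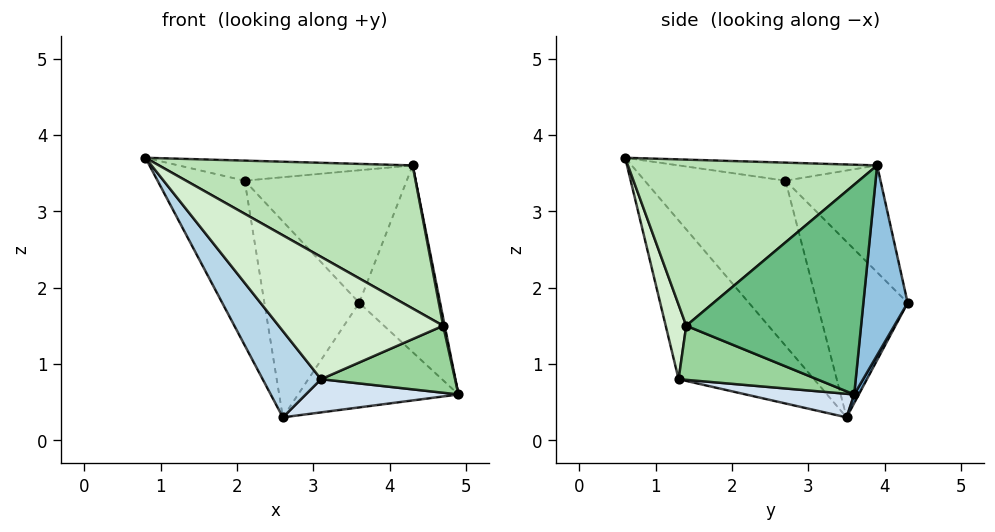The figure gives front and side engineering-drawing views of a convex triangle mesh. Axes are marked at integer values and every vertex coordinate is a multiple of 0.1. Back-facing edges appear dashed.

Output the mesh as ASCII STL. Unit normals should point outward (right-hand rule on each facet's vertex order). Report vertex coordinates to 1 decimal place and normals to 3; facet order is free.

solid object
 facet normal 0.025 0.875 -0.483
  outer loop
   vertex 2.6 3.5 0.3
   vertex 3.6 4.3 1.8
   vertex 4.9 3.6 0.6
  endloop
 endfacet
 facet normal 0.480 0.877 0.008
  outer loop
   vertex 4.3 3.9 3.6
   vertex 4.9 3.6 0.6
   vertex 3.6 4.3 1.8
  endloop
 endfacet
 facet normal -0.709 -0.306 -0.636
  outer loop
   vertex 3.1 1.3 0.8
   vertex 0.8 0.6 3.7
   vertex 2.6 3.5 0.3
  endloop
 endfacet
 facet normal 0.135 -0.190 -0.972
  outer loop
   vertex 3.1 1.3 0.8
   vertex 2.6 3.5 0.3
   vertex 4.9 3.6 0.6
  endloop
 endfacet
 facet normal -0.237 0.280 0.930
  outer loop
   vertex 2.1 2.7 3.4
   vertex 0.8 0.6 3.7
   vertex 4.3 3.9 3.6
  endloop
 endfacet
 facet normal -0.472 0.804 0.362
  outer loop
   vertex 2.1 2.7 3.4
   vertex 4.3 3.9 3.6
   vertex 3.6 4.3 1.8
  endloop
 endfacet
 facet normal -0.850 0.526 -0.001
  outer loop
   vertex 2.1 2.7 3.4
   vertex 2.6 3.5 0.3
   vertex 0.8 0.6 3.7
  endloop
 endfacet
 facet normal -0.689 0.721 0.075
  outer loop
   vertex 2.1 2.7 3.4
   vertex 3.6 4.3 1.8
   vertex 2.6 3.5 0.3
  endloop
 endfacet
 facet normal 0.980 -0.009 0.197
  outer loop
   vertex 4.7 1.4 1.5
   vertex 4.9 3.6 0.6
   vertex 4.3 3.9 3.6
  endloop
 endfacet
 facet normal 0.391 -0.379 -0.839
  outer loop
   vertex 4.7 1.4 1.5
   vertex 3.1 1.3 0.8
   vertex 4.9 3.6 0.6
  endloop
 endfacet
 facet normal 0.500 -0.509 0.701
  outer loop
   vertex 4.7 1.4 1.5
   vertex 4.3 3.9 3.6
   vertex 0.8 0.6 3.7
  endloop
 endfacet
 facet normal 0.123 -0.983 -0.140
  outer loop
   vertex 4.7 1.4 1.5
   vertex 0.8 0.6 3.7
   vertex 3.1 1.3 0.8
  endloop
 endfacet
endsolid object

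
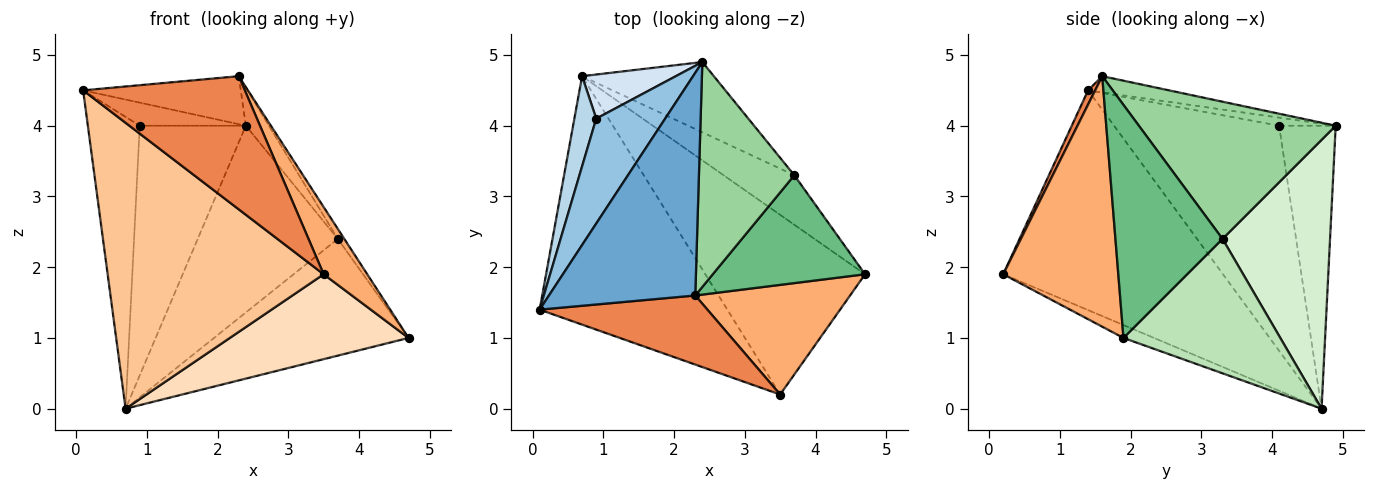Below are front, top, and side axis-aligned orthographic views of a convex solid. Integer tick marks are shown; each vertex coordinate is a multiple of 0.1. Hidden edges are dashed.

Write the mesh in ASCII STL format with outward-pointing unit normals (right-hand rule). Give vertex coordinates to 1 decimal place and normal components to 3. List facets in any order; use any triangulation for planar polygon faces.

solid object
 facet normal -0.107 0.209 0.972
  outer loop
   vertex 2.3 1.6 4.7
   vertex 2.4 4.9 4.0
   vertex 0.1 1.4 4.5
  endloop
 endfacet
 facet normal -0.114 0.213 0.970
  outer loop
   vertex 0.9 4.1 4.0
   vertex 0.1 1.4 4.5
   vertex 2.4 4.9 4.0
  endloop
 endfacet
 facet normal -0.950 0.299 0.092
  outer loop
   vertex 0.9 4.1 4.0
   vertex 0.7 4.7 0.0
   vertex 0.1 1.4 4.5
  endloop
 endfacet
 facet normal -0.465 0.872 0.154
  outer loop
   vertex 0.9 4.1 4.0
   vertex 2.4 4.9 4.0
   vertex 0.7 4.7 0.0
  endloop
 endfacet
 facet normal 0.039 -0.887 0.460
  outer loop
   vertex 3.5 0.2 1.9
   vertex 2.3 1.6 4.7
   vertex 0.1 1.4 4.5
  endloop
 endfacet
 facet normal 0.810 -0.307 0.500
  outer loop
   vertex 3.5 0.2 1.9
   vertex 4.7 1.9 1.0
   vertex 2.3 1.6 4.7
  endloop
 endfacet
 facet normal -0.609 -0.599 -0.520
  outer loop
   vertex 3.5 0.2 1.9
   vertex 0.1 1.4 4.5
   vertex 0.7 4.7 0.0
  endloop
 endfacet
 facet normal -0.073 -0.426 -0.902
  outer loop
   vertex 3.5 0.2 1.9
   vertex 0.7 4.7 0.0
   vertex 4.7 1.9 1.0
  endloop
 endfacet
 facet normal 0.836 0.051 0.546
  outer loop
   vertex 3.7 3.3 2.4
   vertex 2.3 1.6 4.7
   vertex 4.7 1.9 1.0
  endloop
 endfacet
 facet normal 0.817 0.096 0.568
  outer loop
   vertex 3.7 3.3 2.4
   vertex 2.4 4.9 4.0
   vertex 2.3 1.6 4.7
  endloop
 endfacet
 facet normal 0.596 0.739 -0.314
  outer loop
   vertex 3.7 3.3 2.4
   vertex 4.7 1.9 1.0
   vertex 0.7 4.7 0.0
  endloop
 endfacet
 facet normal 0.584 0.760 -0.286
  outer loop
   vertex 3.7 3.3 2.4
   vertex 0.7 4.7 0.0
   vertex 2.4 4.9 4.0
  endloop
 endfacet
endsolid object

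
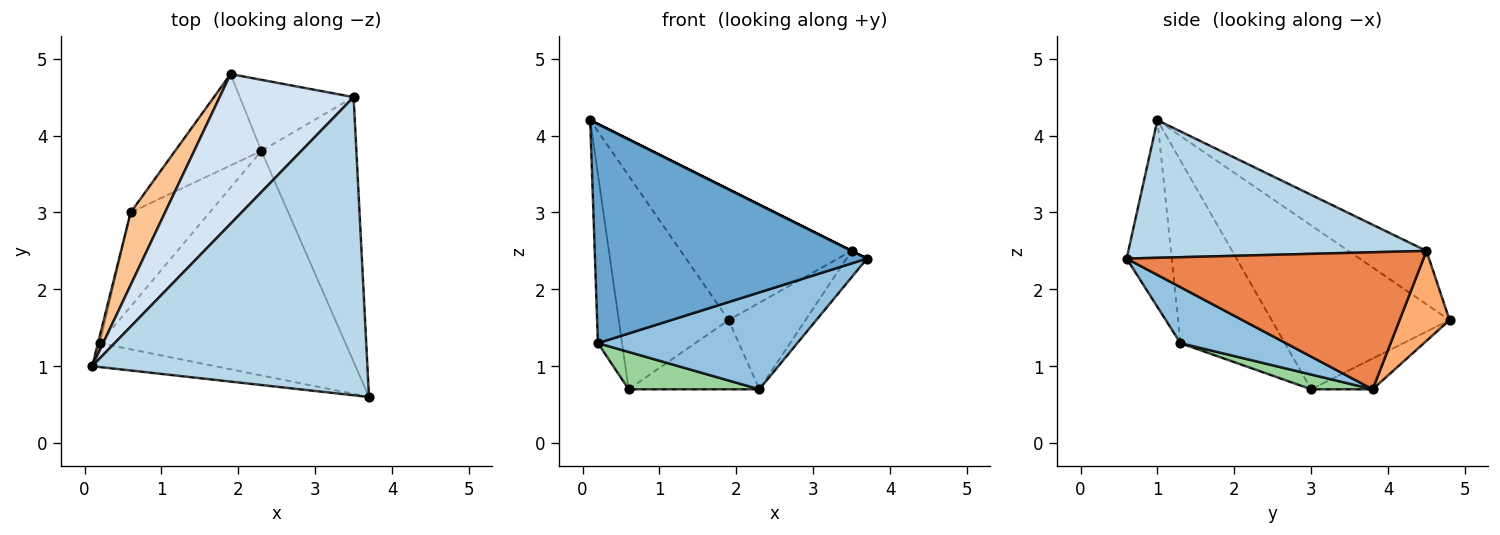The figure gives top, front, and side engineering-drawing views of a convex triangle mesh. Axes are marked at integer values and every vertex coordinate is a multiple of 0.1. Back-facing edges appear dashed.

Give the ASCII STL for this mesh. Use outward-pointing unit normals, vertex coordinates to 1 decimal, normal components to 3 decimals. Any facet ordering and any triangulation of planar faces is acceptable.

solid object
 facet normal -0.163 -0.981 -0.107
  outer loop
   vertex 0.2 1.3 1.3
   vertex 3.7 0.6 2.4
   vertex 0.1 1.0 4.2
  endloop
 endfacet
 facet normal 0.205 -0.388 -0.899
  outer loop
   vertex 0.2 1.3 1.3
   vertex 2.3 3.8 0.7
   vertex 3.7 0.6 2.4
  endloop
 endfacet
 facet normal 0.447 0.000 0.894
  outer loop
   vertex 3.5 4.5 2.5
   vertex 0.1 1.0 4.2
   vertex 3.7 0.6 2.4
  endloop
 endfacet
 facet normal -0.288 0.630 0.721
  outer loop
   vertex 3.5 4.5 2.5
   vertex 1.9 4.8 1.6
   vertex 0.1 1.0 4.2
  endloop
 endfacet
 facet normal 0.820 0.057 -0.569
  outer loop
   vertex 3.5 4.5 2.5
   vertex 3.7 0.6 2.4
   vertex 2.3 3.8 0.7
  endloop
 endfacet
 facet normal 0.449 0.690 -0.568
  outer loop
   vertex 3.5 4.5 2.5
   vertex 2.3 3.8 0.7
   vertex 1.9 4.8 1.6
  endloop
 endfacet
 facet normal -0.838 0.517 0.176
  outer loop
   vertex 0.6 3.0 0.7
   vertex 0.1 1.0 4.2
   vertex 1.9 4.8 1.6
  endloop
 endfacet
 facet normal -0.974 0.226 -0.010
  outer loop
   vertex 0.6 3.0 0.7
   vertex 0.2 1.3 1.3
   vertex 0.1 1.0 4.2
  endloop
 endfacet
 facet normal -0.273 0.581 -0.767
  outer loop
   vertex 0.6 3.0 0.7
   vertex 1.9 4.8 1.6
   vertex 2.3 3.8 0.7
  endloop
 endfacet
 facet normal 0.171 -0.363 -0.916
  outer loop
   vertex 0.6 3.0 0.7
   vertex 2.3 3.8 0.7
   vertex 0.2 1.3 1.3
  endloop
 endfacet
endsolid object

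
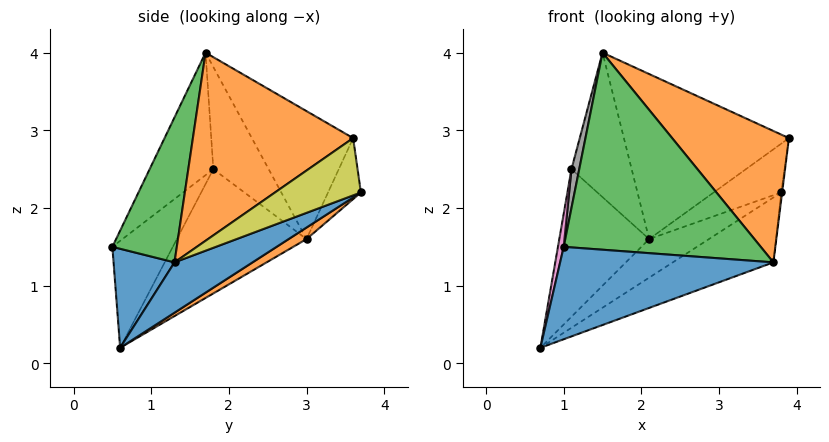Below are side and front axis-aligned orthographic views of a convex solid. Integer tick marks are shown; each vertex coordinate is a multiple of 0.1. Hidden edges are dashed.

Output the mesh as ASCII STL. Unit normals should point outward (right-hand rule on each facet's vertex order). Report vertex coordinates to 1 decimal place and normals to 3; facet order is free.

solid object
 facet normal 0.272 -0.953 -0.136
  outer loop
   vertex 3.7 1.3 1.3
   vertex 1.0 0.5 1.5
   vertex 0.7 0.6 0.2
  endloop
 endfacet
 facet normal 0.648 -0.472 0.598
  outer loop
   vertex 3.7 1.3 1.3
   vertex 3.9 3.6 2.9
   vertex 1.5 1.7 4.0
  endloop
 endfacet
 facet normal 0.289 -0.884 0.367
  outer loop
   vertex 3.7 1.3 1.3
   vertex 1.5 1.7 4.0
   vertex 1.0 0.5 1.5
  endloop
 endfacet
 facet normal -0.497 0.809 0.314
  outer loop
   vertex 2.1 3.0 1.6
   vertex 1.5 1.7 4.0
   vertex 3.9 3.6 2.9
  endloop
 endfacet
 facet normal -0.812 0.563 -0.152
  outer loop
   vertex 1.1 1.8 2.5
   vertex 2.1 3.0 1.6
   vertex 0.7 0.6 0.2
  endloop
 endfacet
 facet normal -0.660 0.718 0.224
  outer loop
   vertex 1.1 1.8 2.5
   vertex 1.5 1.7 4.0
   vertex 2.1 3.0 1.6
  endloop
 endfacet
 facet normal -0.972 -0.092 0.217
  outer loop
   vertex 1.1 1.8 2.5
   vertex 0.7 0.6 0.2
   vertex 1.0 0.5 1.5
  endloop
 endfacet
 facet normal -0.961 -0.117 0.249
  outer loop
   vertex 1.1 1.8 2.5
   vertex 1.0 0.5 1.5
   vertex 1.5 1.7 4.0
  endloop
 endfacet
 facet normal 0.990 0.011 -0.140
  outer loop
   vertex 3.8 3.7 2.2
   vertex 3.9 3.6 2.9
   vertex 3.7 1.3 1.3
  endloop
 endfacet
 facet normal -0.430 0.883 0.188
  outer loop
   vertex 3.8 3.7 2.2
   vertex 2.1 3.0 1.6
   vertex 3.9 3.6 2.9
  endloop
 endfacet
 facet normal 0.256 0.330 -0.909
  outer loop
   vertex 3.8 3.7 2.2
   vertex 3.7 1.3 1.3
   vertex 0.7 0.6 0.2
  endloop
 endfacet
 facet normal 0.132 0.441 -0.888
  outer loop
   vertex 3.8 3.7 2.2
   vertex 0.7 0.6 0.2
   vertex 2.1 3.0 1.6
  endloop
 endfacet
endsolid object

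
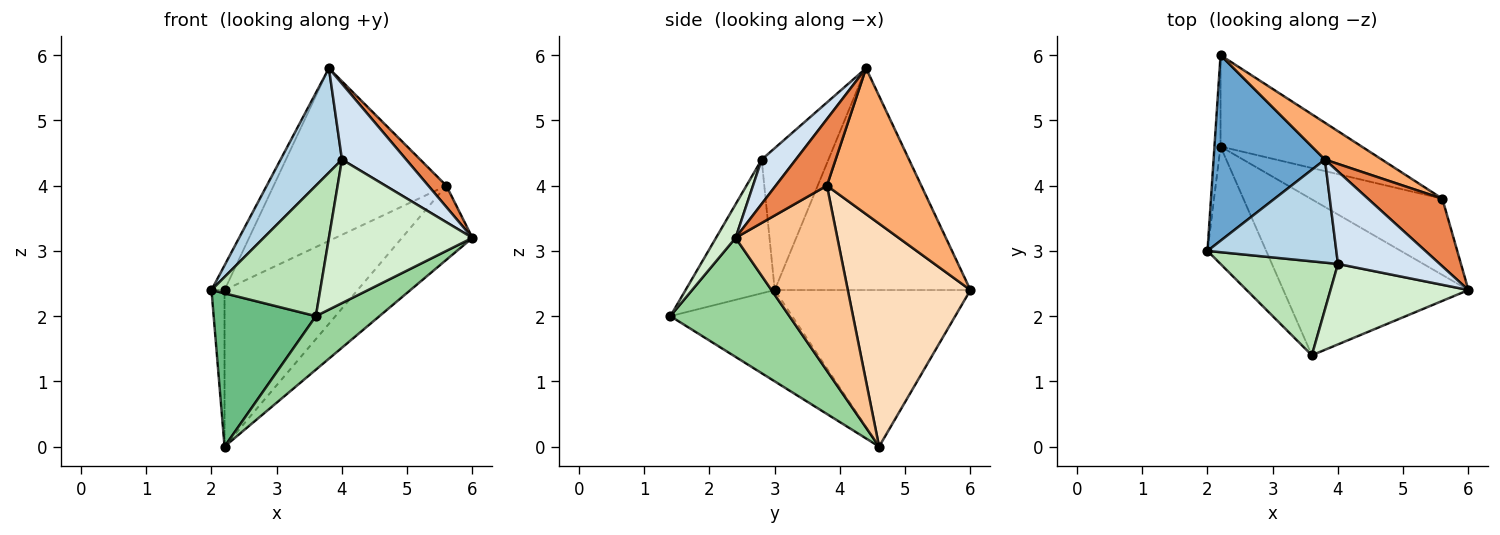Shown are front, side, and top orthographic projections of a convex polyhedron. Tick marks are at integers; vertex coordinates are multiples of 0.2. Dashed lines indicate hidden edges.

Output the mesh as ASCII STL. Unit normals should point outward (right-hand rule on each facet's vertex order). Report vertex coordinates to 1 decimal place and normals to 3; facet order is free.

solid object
 facet normal -0.892 0.059 0.448
  outer loop
   vertex 3.8 4.4 5.8
   vertex 2.2 6.0 2.4
   vertex 2.0 3.0 2.4
  endloop
 endfacet
 facet normal -0.997 0.066 -0.039
  outer loop
   vertex 2.2 4.6 0.0
   vertex 2.0 3.0 2.4
   vertex 2.2 6.0 2.4
  endloop
 endfacet
 facet normal -0.612 -0.563 0.556
  outer loop
   vertex 4.0 2.8 4.4
   vertex 3.8 4.4 5.8
   vertex 2.0 3.0 2.4
  endloop
 endfacet
 facet normal 0.319 -0.601 0.733
  outer loop
   vertex 4.0 2.8 4.4
   vertex 6.0 2.4 3.2
   vertex 3.8 4.4 5.8
  endloop
 endfacet
 facet normal 0.649 -0.229 0.725
  outer loop
   vertex 5.6 3.8 4.0
   vertex 3.8 4.4 5.8
   vertex 6.0 2.4 3.2
  endloop
 endfacet
 facet normal 0.471 0.862 0.184
  outer loop
   vertex 5.6 3.8 4.0
   vertex 2.2 6.0 2.4
   vertex 3.8 4.4 5.8
  endloop
 endfacet
 facet normal 0.710 0.491 -0.505
  outer loop
   vertex 5.6 3.8 4.0
   vertex 6.0 2.4 3.2
   vertex 2.2 4.6 0.0
  endloop
 endfacet
 facet normal 0.623 0.676 -0.394
  outer loop
   vertex 5.6 3.8 4.0
   vertex 2.2 4.6 0.0
   vertex 2.2 6.0 2.4
  endloop
 endfacet
 facet normal -0.687 -0.577 -0.442
  outer loop
   vertex 3.6 1.4 2.0
   vertex 2.0 3.0 2.4
   vertex 2.2 4.6 0.0
  endloop
 endfacet
 facet normal 0.520 -0.278 -0.808
  outer loop
   vertex 3.6 1.4 2.0
   vertex 2.2 4.6 0.0
   vertex 6.0 2.4 3.2
  endloop
 endfacet
 facet normal -0.554 -0.676 0.486
  outer loop
   vertex 3.6 1.4 2.0
   vertex 4.0 2.8 4.4
   vertex 2.0 3.0 2.4
  endloop
 endfacet
 facet normal 0.118 -0.866 0.486
  outer loop
   vertex 3.6 1.4 2.0
   vertex 6.0 2.4 3.2
   vertex 4.0 2.8 4.4
  endloop
 endfacet
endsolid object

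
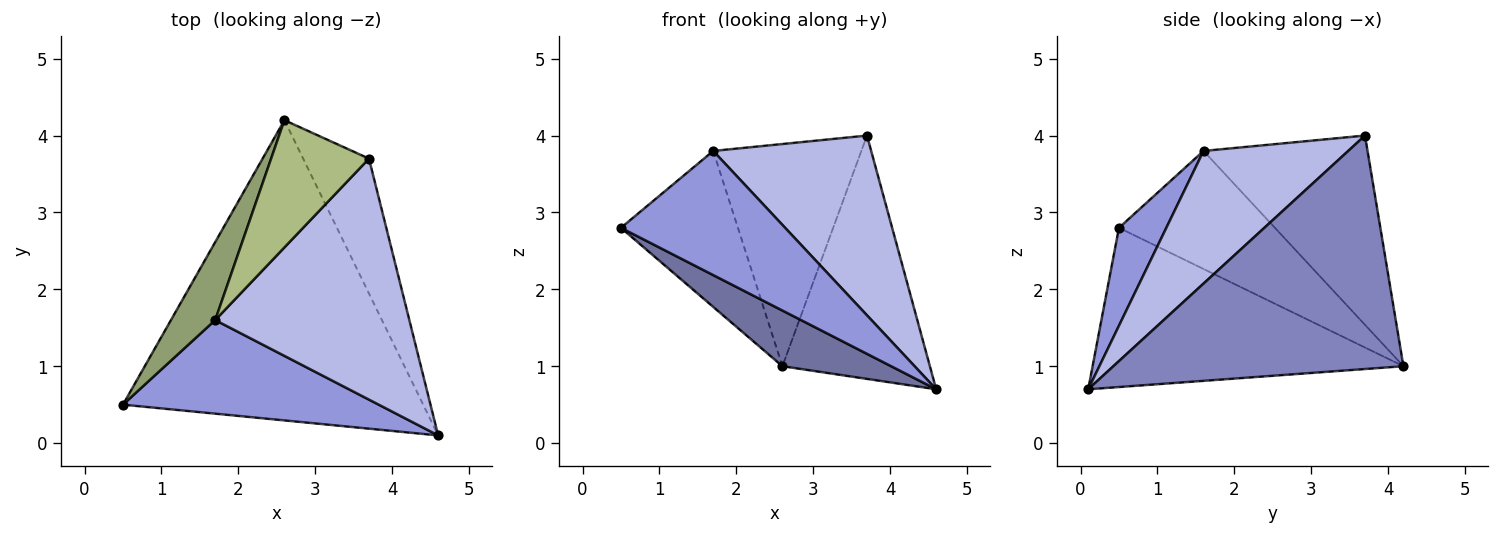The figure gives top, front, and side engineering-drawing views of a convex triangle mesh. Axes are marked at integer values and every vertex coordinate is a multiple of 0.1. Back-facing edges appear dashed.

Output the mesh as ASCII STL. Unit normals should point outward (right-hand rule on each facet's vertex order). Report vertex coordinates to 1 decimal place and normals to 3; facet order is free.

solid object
 facet normal -0.462 -0.162 -0.872
  outer loop
   vertex 2.6 4.2 1.0
   vertex 4.6 0.1 0.7
   vertex 0.5 0.5 2.8
  endloop
 endfacet
 facet normal 0.865 0.440 -0.244
  outer loop
   vertex 3.7 3.7 4.0
   vertex 4.6 0.1 0.7
   vertex 2.6 4.2 1.0
  endloop
 endfacet
 facet normal 0.225 -0.778 0.587
  outer loop
   vertex 1.7 1.6 3.8
   vertex 0.5 0.5 2.8
   vertex 4.6 0.1 0.7
  endloop
 endfacet
 facet normal 0.480 -0.524 0.703
  outer loop
   vertex 1.7 1.6 3.8
   vertex 4.6 0.1 0.7
   vertex 3.7 3.7 4.0
  endloop
 endfacet
 facet normal -0.766 0.575 0.287
  outer loop
   vertex 1.7 1.6 3.8
   vertex 2.6 4.2 1.0
   vertex 0.5 0.5 2.8
  endloop
 endfacet
 facet normal -0.693 0.626 0.358
  outer loop
   vertex 1.7 1.6 3.8
   vertex 3.7 3.7 4.0
   vertex 2.6 4.2 1.0
  endloop
 endfacet
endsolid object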